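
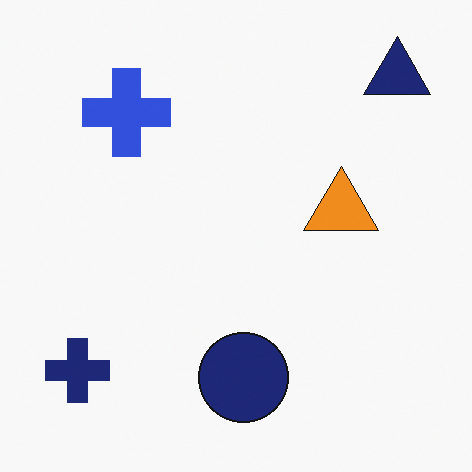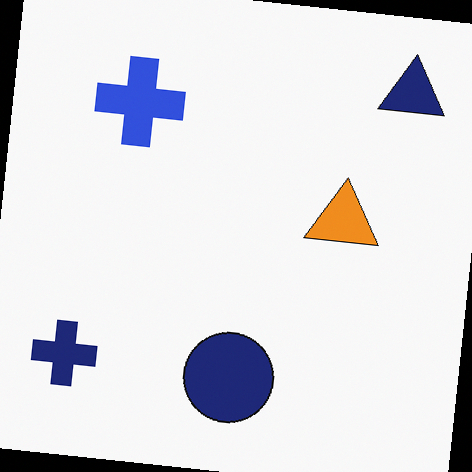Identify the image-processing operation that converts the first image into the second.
It was rotated clockwise by a slight angle.

Every shape is tilted by the same angle and the image corners show triangular fill wedges — a whole-image rotation by a non-right angle.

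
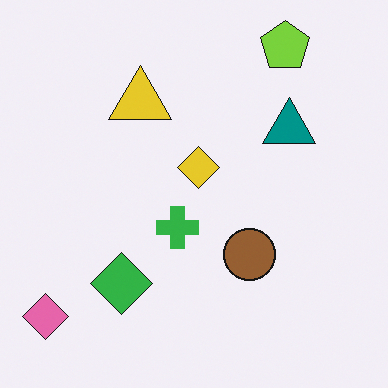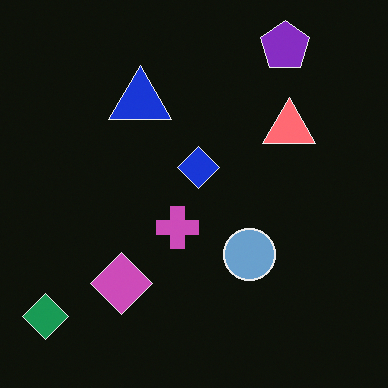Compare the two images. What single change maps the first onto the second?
It was color-inverted (negative).

The light background has become dark and every shape's color is its complement — a photographic negative.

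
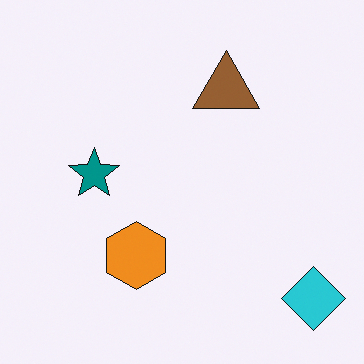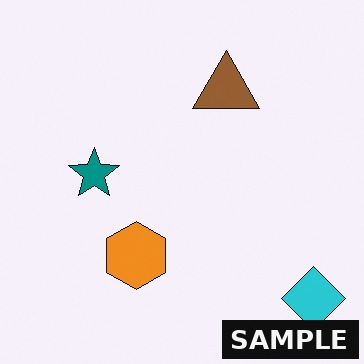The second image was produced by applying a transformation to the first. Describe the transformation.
The second image is the first watermarked with the text "SAMPLE" in the lower-right corner.

A dark label reading "SAMPLE" appears in the lower-right corner.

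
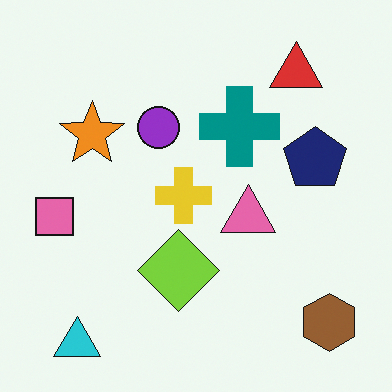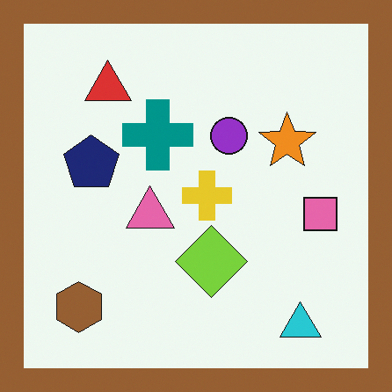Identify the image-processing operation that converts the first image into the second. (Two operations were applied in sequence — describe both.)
The second image is the first flipped horizontally (left ↔ right), then framed with a brown border.

The pink square is in the left of the first image and the right of the second — shapes on opposite sides of the vertical midline have swapped in a mirror flip. A solid brown frame runs around the edge of the second image, with the content slightly shrunk inside it.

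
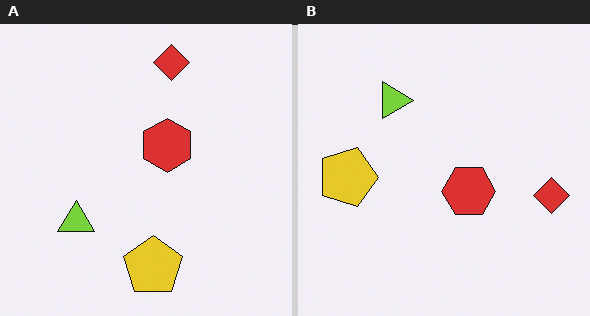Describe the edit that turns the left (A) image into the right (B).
This is the original image rotated 90° clockwise.

The red diamond sits in the top of the left (A) image and the right of the right (B) — consistent with a whole-image 90° clockwise rotation.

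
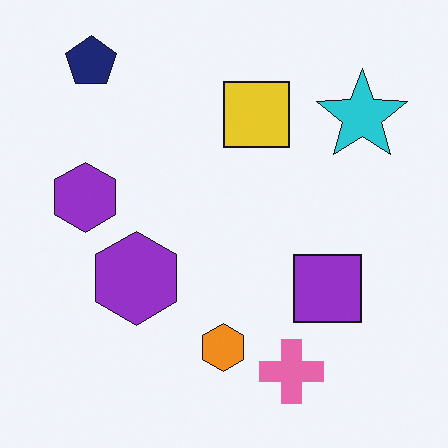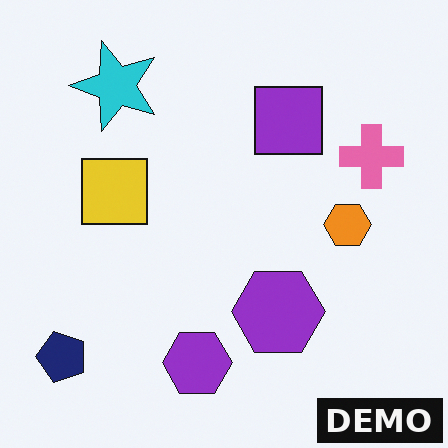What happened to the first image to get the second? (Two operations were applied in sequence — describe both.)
It was rotated 90° counter-clockwise, then watermarked with the text "DEMO" in the lower-right corner.

The navy pentagon sits in the top-left of the first image and the bottom-left of the second — consistent with a whole-image 90° counter-clockwise rotation. A dark label reading "DEMO" appears in the lower-right corner.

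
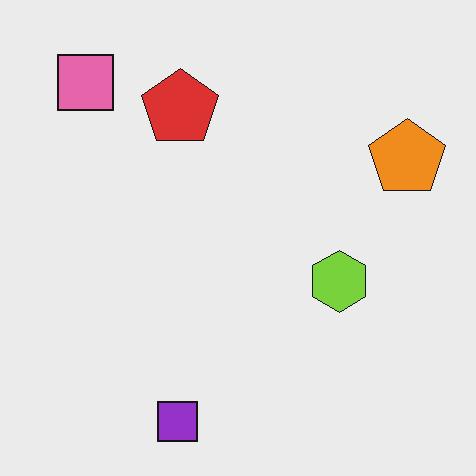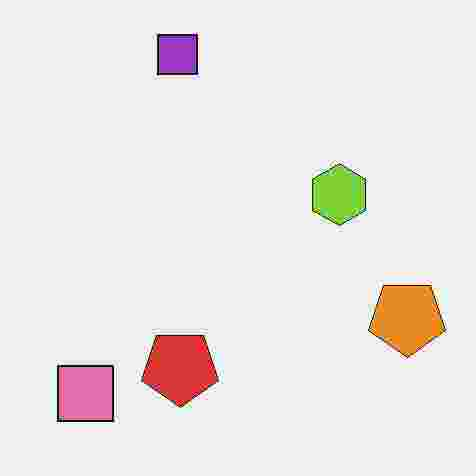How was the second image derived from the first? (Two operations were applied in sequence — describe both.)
It was flipped vertically (top ↔ bottom), then heavily JPEG-compressed with obvious blocking artifacts.

The purple square is in the bottom of the first image and the top of the second — shapes on opposite sides of the horizontal midline have swapped in a mirror flip. Blocky 8×8 compression artifacts appear around shape edges and the flat background shows ringing — characteristic JPEG degradation.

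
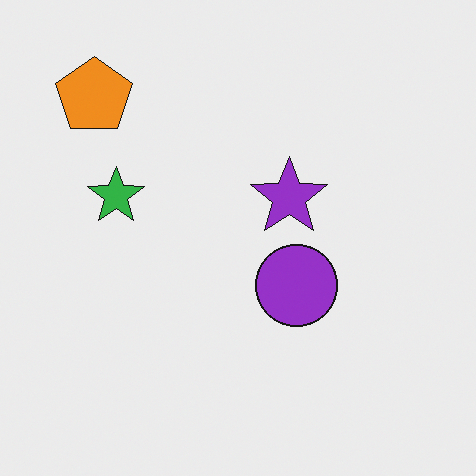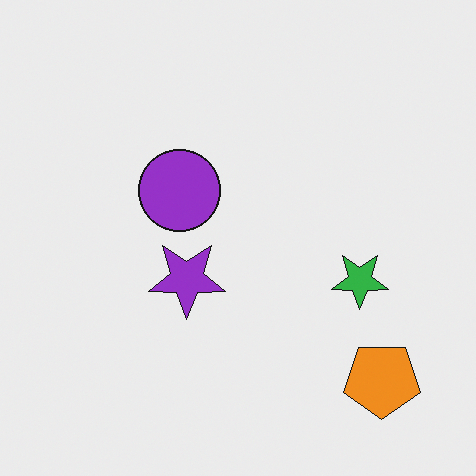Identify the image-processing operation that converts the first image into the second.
This is the original image rotated 180°.

The orange pentagon sits in the top-left of the first image and the bottom-right of the second — consistent with a whole-image 180° rotation.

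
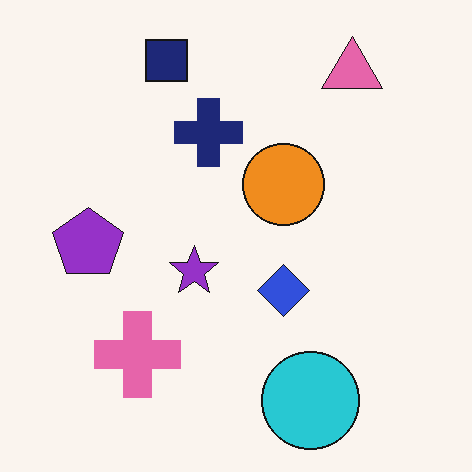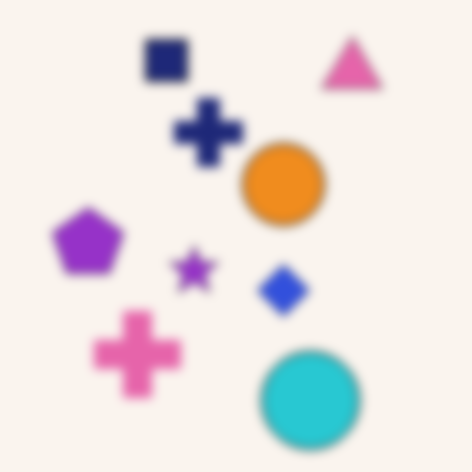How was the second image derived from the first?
It was strongly gaussian-blurred.

Shape edges and outlines are uniformly softened across the whole image.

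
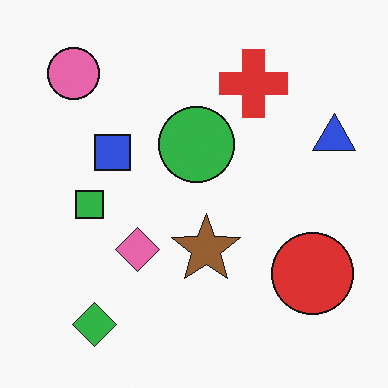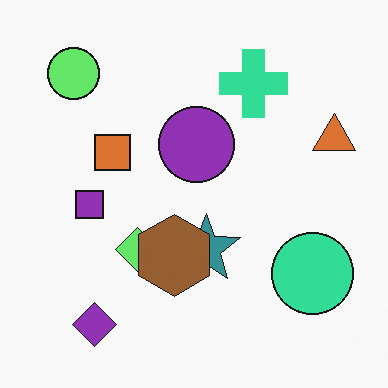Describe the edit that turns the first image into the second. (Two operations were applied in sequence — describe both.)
The transformation is: hue-shifted through roughly a third of the color wheel, then overlaid with an additional brown hexagon.

Every shape's color has rotated by the same amount around the hue wheel — a uniform hue shift. A brown hexagon appears in the second image that is absent from the first.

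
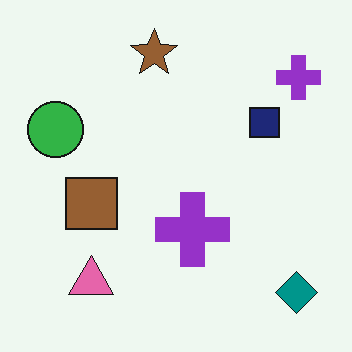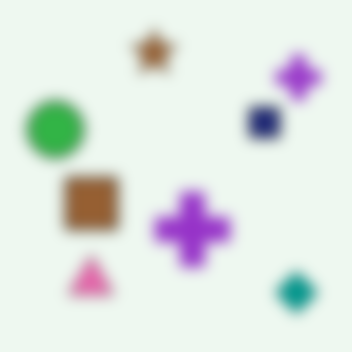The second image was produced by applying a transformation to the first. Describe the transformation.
This is the original image strongly gaussian-blurred.

Shape edges and outlines are uniformly softened across the whole image.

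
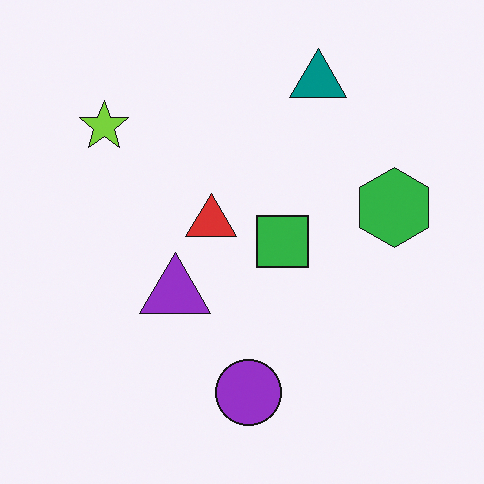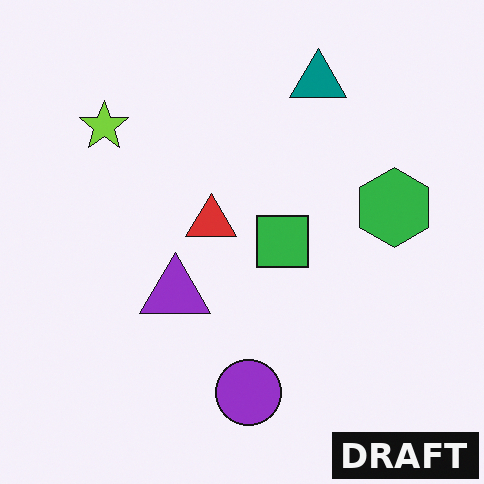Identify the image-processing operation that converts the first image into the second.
This is the original image watermarked with the text "DRAFT" in the lower-right corner.

A dark label reading "DRAFT" appears in the lower-right corner.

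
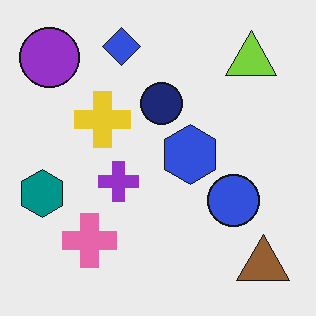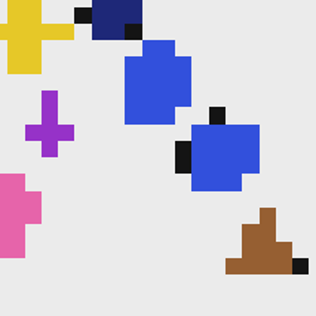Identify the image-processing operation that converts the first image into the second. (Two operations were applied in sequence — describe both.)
It was heavily pixelated into large blocks, then cropped to a modestly smaller region and rescaled.

Shapes are reduced to large square blocks; fine edges and outlines are lost — a downscale-then-upscale (mosaic) effect. The visible shapes are larger and the field of view is narrower; shapes near the original edges may be partly or wholly outside the frame — a crop-and-rescale.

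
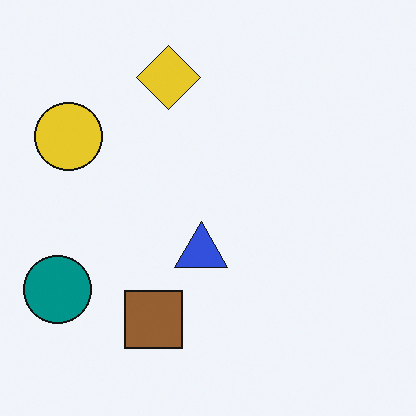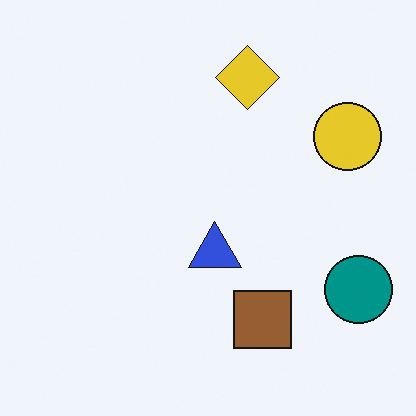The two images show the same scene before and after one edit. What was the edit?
Flipped horizontally (left ↔ right).

The teal circle is in the bottom-left of the first image and the bottom-right of the second — shapes on opposite sides of the vertical midline have swapped in a mirror flip.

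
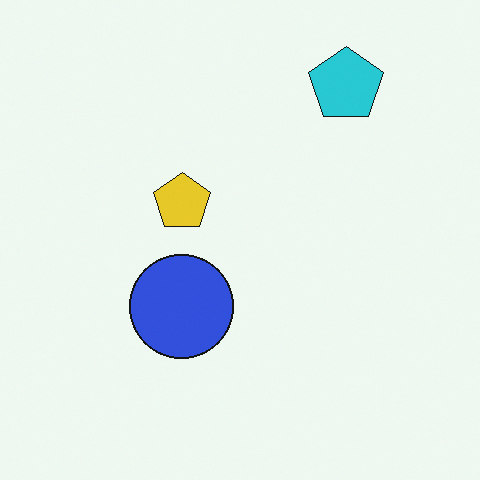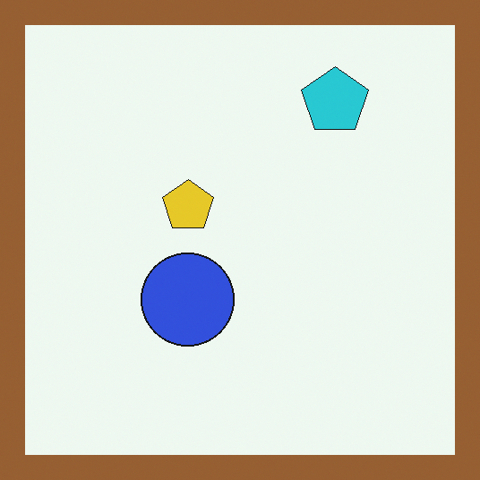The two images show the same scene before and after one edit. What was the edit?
It was framed with a brown border.

A solid brown frame runs around the edge of the second image, with the content slightly shrunk inside it.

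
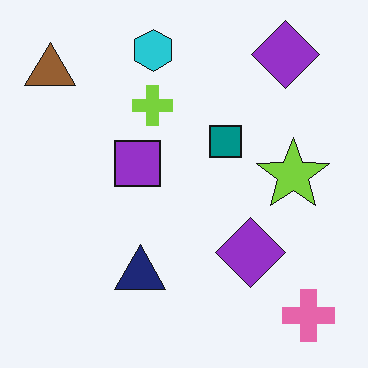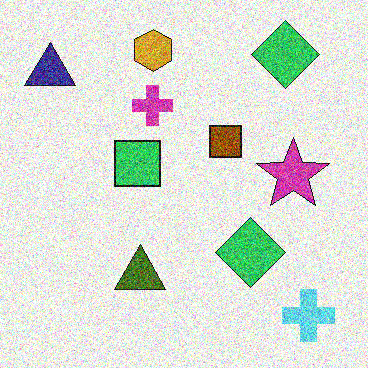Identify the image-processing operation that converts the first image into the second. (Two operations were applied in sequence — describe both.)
The image was hue-shifted through roughly half the color wheel, then degraded with a thick layer of grain.

Every shape's color has rotated by the same amount around the hue wheel — a uniform hue shift. Random speckle covers the whole image, including the flat background.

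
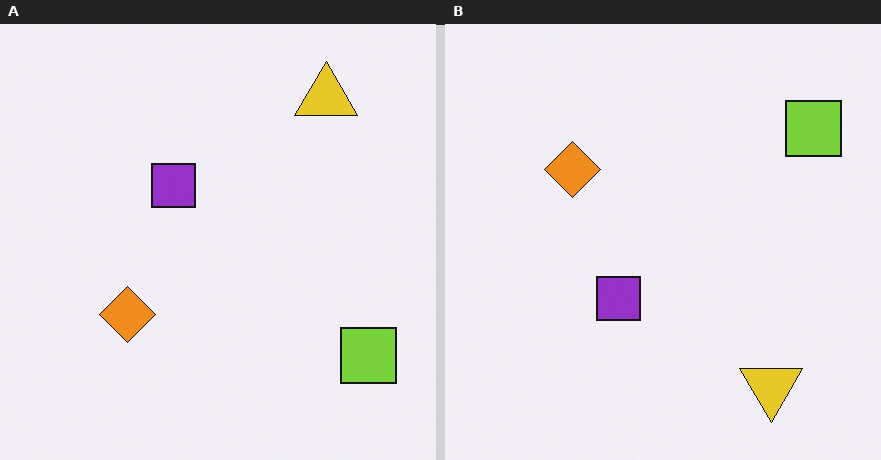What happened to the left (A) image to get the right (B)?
The right (B) image is the left (A) flipped vertically (top ↔ bottom).

The yellow triangle is in the top-right of the left (A) image and the bottom-right of the right (B) — shapes on opposite sides of the horizontal midline have swapped in a mirror flip.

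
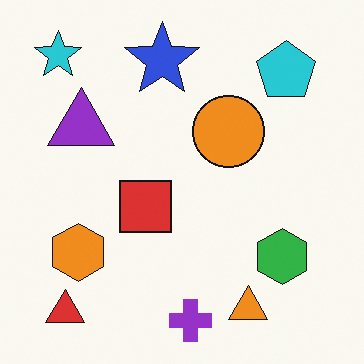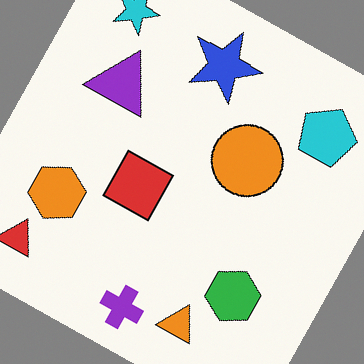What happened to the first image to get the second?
It was rotated clockwise by a clearly visible amount.

Every shape is tilted by the same angle and the image corners show triangular fill wedges — a whole-image rotation by a non-right angle.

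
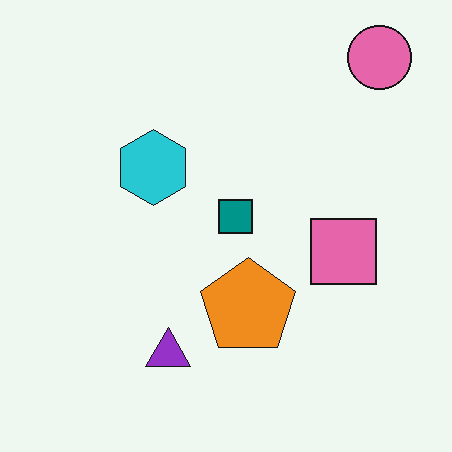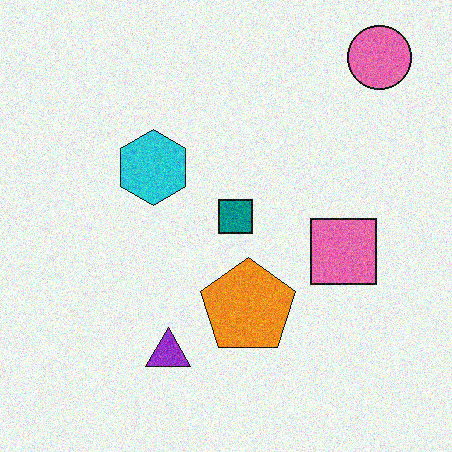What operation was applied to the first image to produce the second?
It was degraded with moderate additive noise.

Random speckle covers the whole image, including the flat background.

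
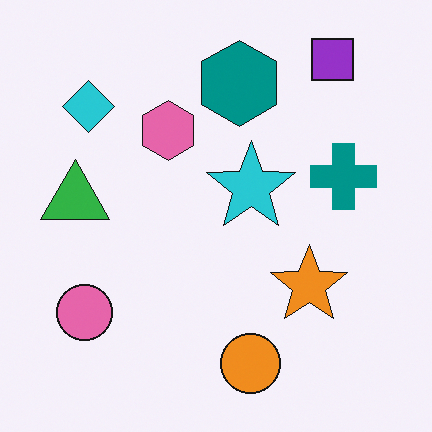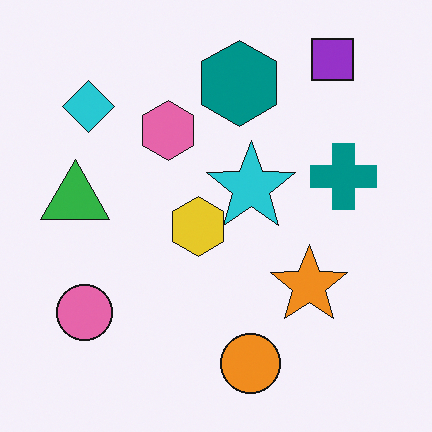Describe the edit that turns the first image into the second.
Overlaid with an additional yellow hexagon.

A yellow hexagon appears in the second image that is absent from the first.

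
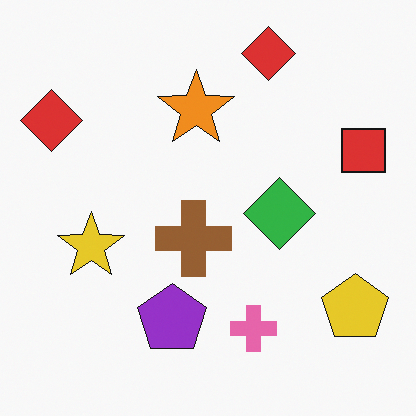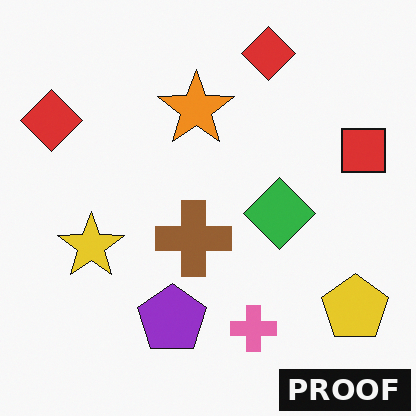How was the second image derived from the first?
The transformation is: watermarked with the text "PROOF" in the lower-right corner.

A dark label reading "PROOF" appears in the lower-right corner.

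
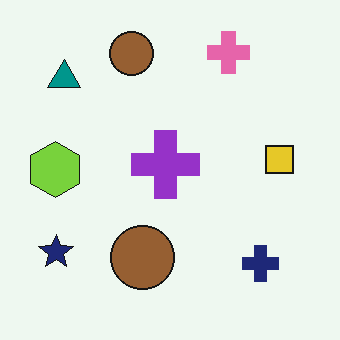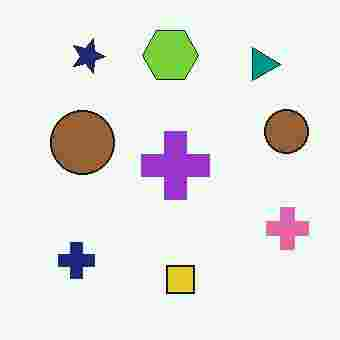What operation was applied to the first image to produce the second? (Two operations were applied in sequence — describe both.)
This is the original image rotated 90° clockwise, then degraded with heavy JPEG compression.

The navy star sits in the bottom-left of the first image and the top-left of the second — consistent with a whole-image 90° clockwise rotation. Blocky 8×8 compression artifacts appear around shape edges and the flat background shows ringing — characteristic JPEG degradation.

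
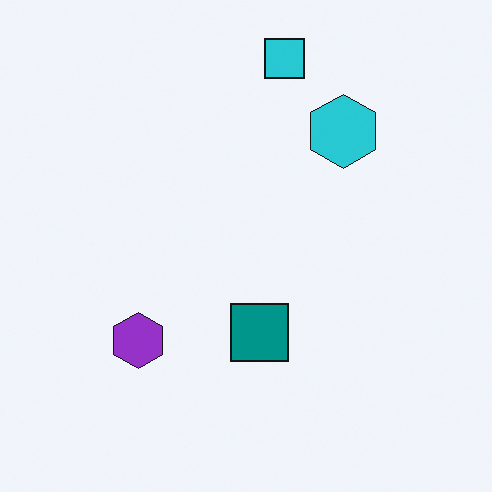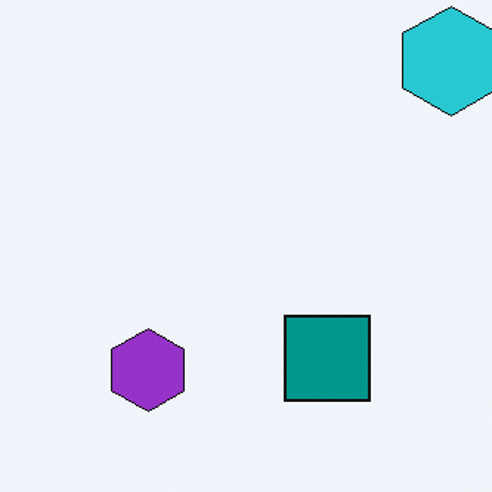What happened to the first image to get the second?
This is the original image cropped slightly and scaled back up.

The visible shapes are larger and the field of view is narrower; shapes near the original edges may be partly or wholly outside the frame — a crop-and-rescale.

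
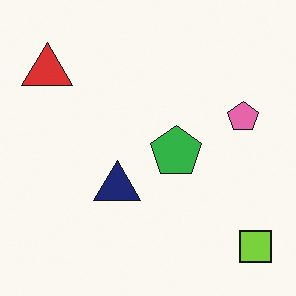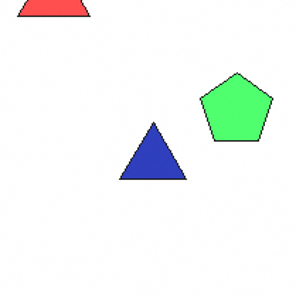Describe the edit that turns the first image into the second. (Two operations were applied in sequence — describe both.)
The second image is the first substantially brightened, then cropped slightly and scaled back up.

Every pixel — background and shapes alike — is uniformly brightened. The visible shapes are larger and the field of view is narrower; shapes near the original edges may be partly or wholly outside the frame — a crop-and-rescale.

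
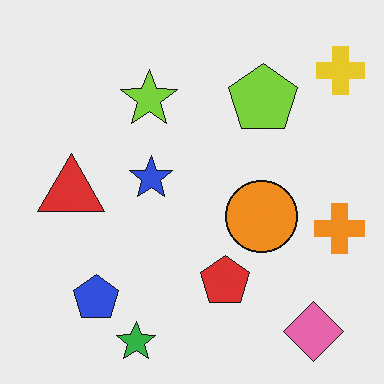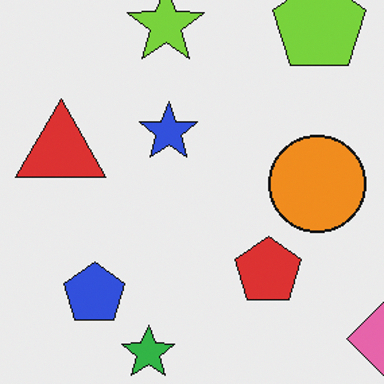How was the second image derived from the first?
Cropped to a modestly smaller region and rescaled.

The visible shapes are larger and the field of view is narrower; shapes near the original edges may be partly or wholly outside the frame — a crop-and-rescale.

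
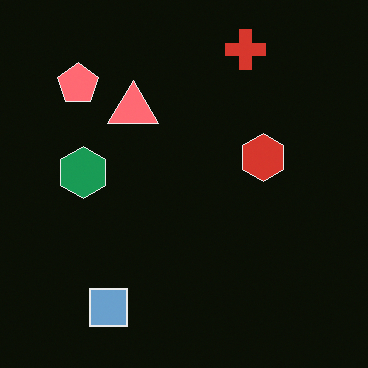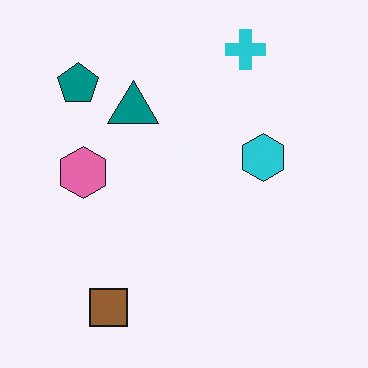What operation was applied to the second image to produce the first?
The transformation is: color-inverted (negative).

The light background has become dark and every shape's color is its complement — a photographic negative.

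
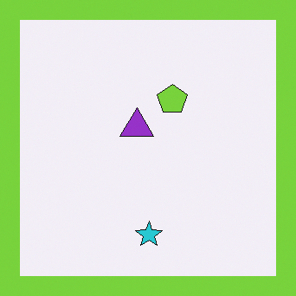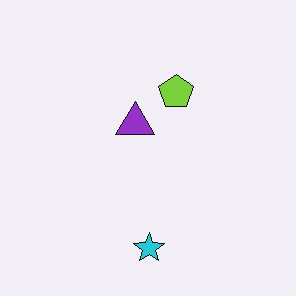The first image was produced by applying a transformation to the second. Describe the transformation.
The first image is the second framed with a lime border.

A solid lime frame runs around the edge of the first image, with the content slightly shrunk inside it.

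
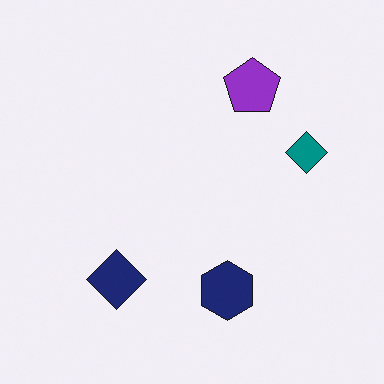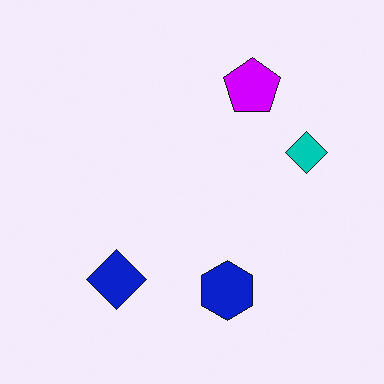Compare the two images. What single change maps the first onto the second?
The image was heavily oversaturated.

All colors are more vivid — a global saturation change.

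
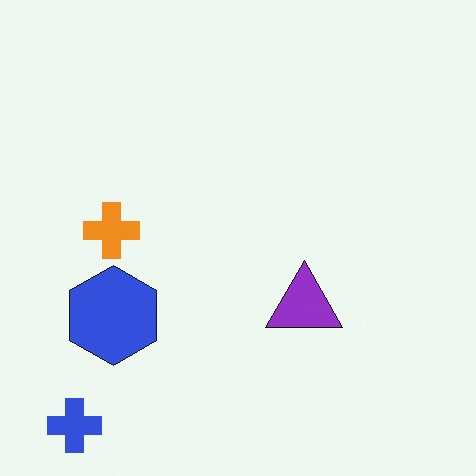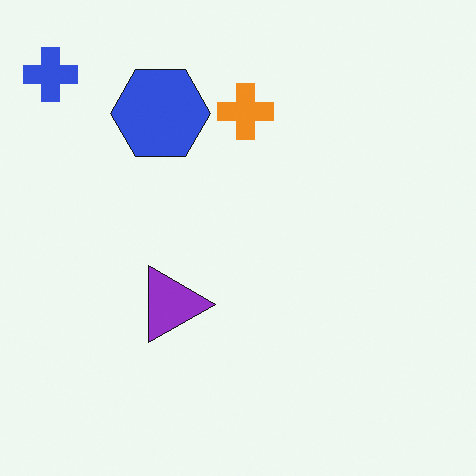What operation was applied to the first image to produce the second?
This is the original image rotated 90° clockwise.

The blue cross sits in the bottom-left of the first image and the top-left of the second — consistent with a whole-image 90° clockwise rotation.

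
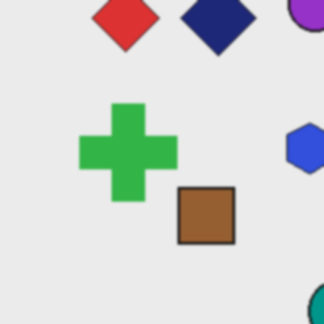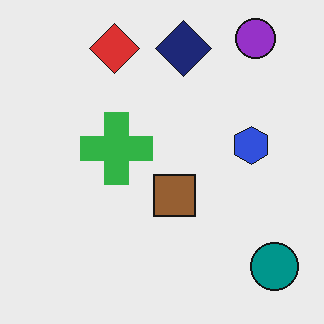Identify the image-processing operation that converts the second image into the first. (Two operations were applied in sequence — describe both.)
This is the original image cropped to a modestly smaller region and rescaled, then lightly blurred.

The visible shapes are larger and the field of view is narrower; shapes near the original edges may be partly or wholly outside the frame — a crop-and-rescale. Shape edges and outlines are uniformly softened across the whole image.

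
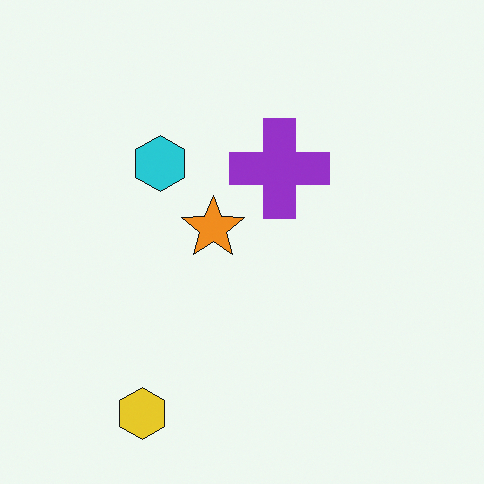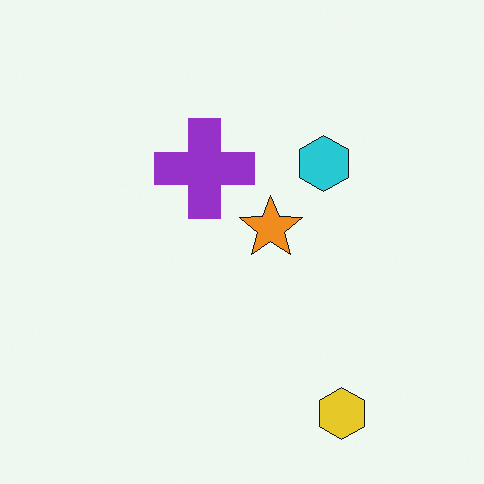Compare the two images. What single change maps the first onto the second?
The image was flipped horizontally (left ↔ right).

The yellow hexagon is in the bottom-left of the first image and the bottom-right of the second — shapes on opposite sides of the vertical midline have swapped in a mirror flip.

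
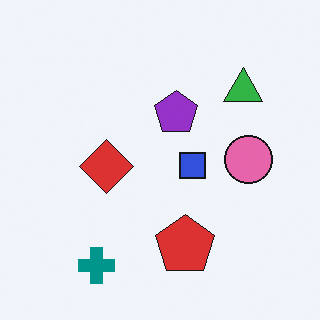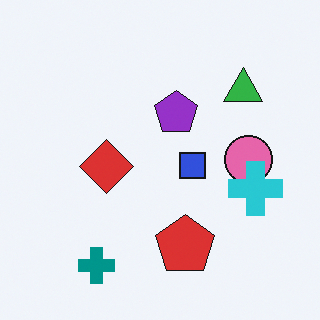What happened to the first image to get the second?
The image was overlaid with an additional cyan cross.

A cyan cross appears in the second image that is absent from the first.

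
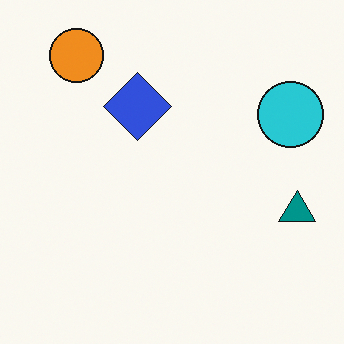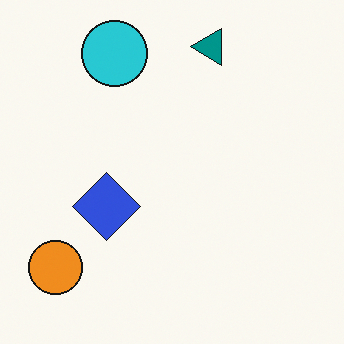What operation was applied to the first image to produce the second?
It was rotated 90° counter-clockwise.

The orange circle sits in the top-left of the first image and the bottom-left of the second — consistent with a whole-image 90° counter-clockwise rotation.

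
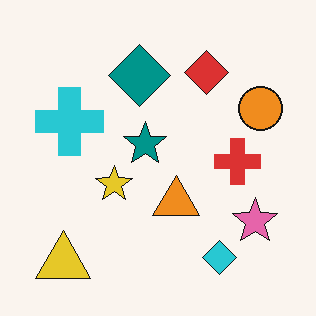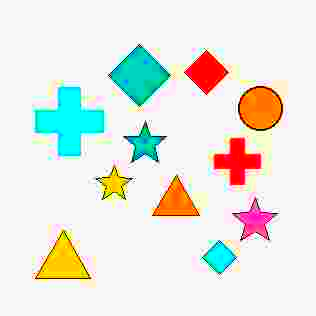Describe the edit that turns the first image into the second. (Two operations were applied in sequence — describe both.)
This is the original image heavily JPEG-compressed with obvious blocking artifacts, then heavily oversaturated.

Blocky 8×8 compression artifacts appear around shape edges and the flat background shows ringing — characteristic JPEG degradation. All colors are more vivid — a global saturation change.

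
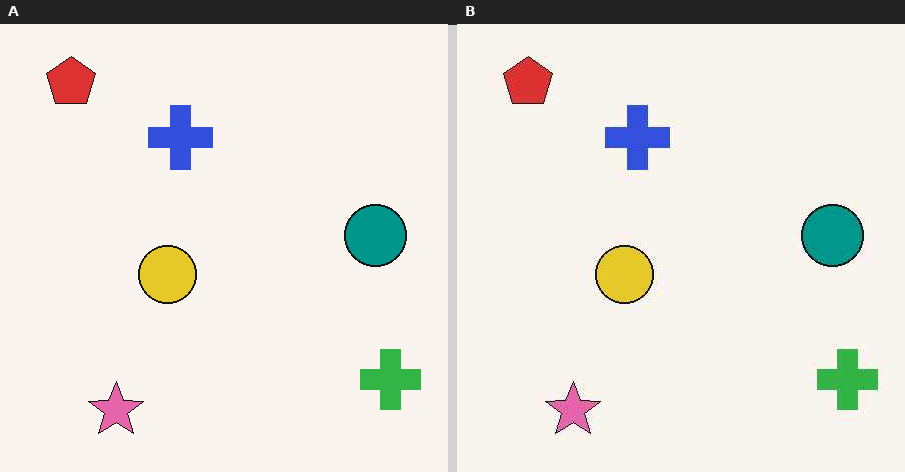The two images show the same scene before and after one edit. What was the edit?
The image was given moderate JPEG compression.

Blocky 8×8 compression artifacts appear around shape edges and the flat background shows ringing — characteristic JPEG degradation.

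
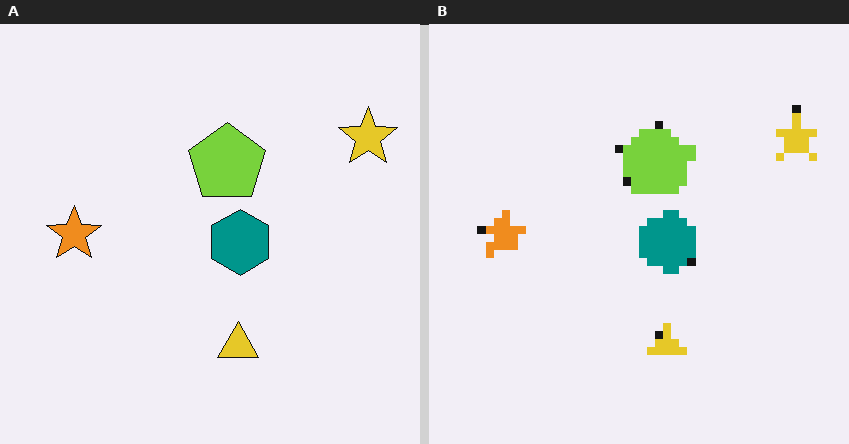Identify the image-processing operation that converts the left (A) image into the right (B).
Pixelated into visible square blocks.

Shapes are reduced to large square blocks; fine edges and outlines are lost — a downscale-then-upscale (mosaic) effect.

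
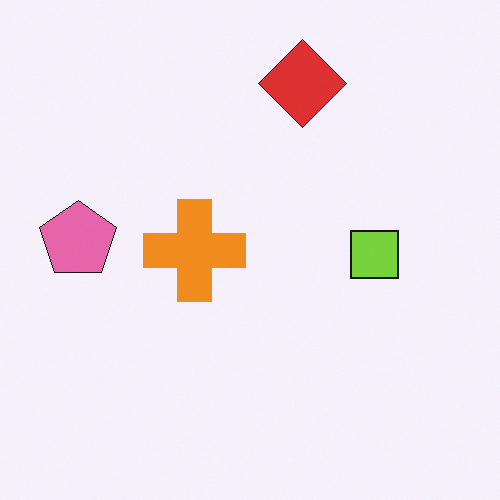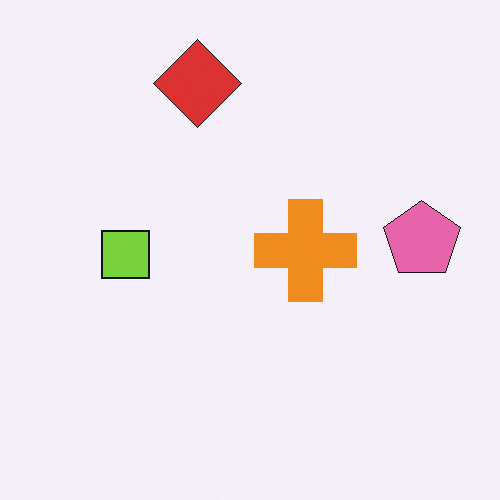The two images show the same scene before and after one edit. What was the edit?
This is the original image flipped horizontally (left ↔ right).

The pink pentagon is in the left of the first image and the right of the second — shapes on opposite sides of the vertical midline have swapped in a mirror flip.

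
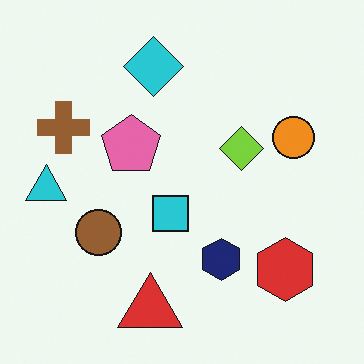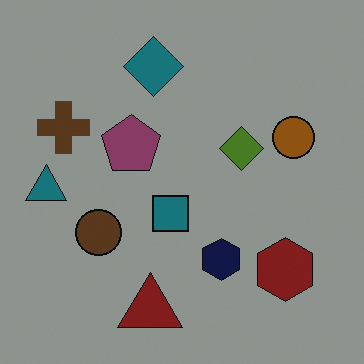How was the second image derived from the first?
The second image is the first darkened a lot.

Every pixel — background and shapes alike — is uniformly darkened.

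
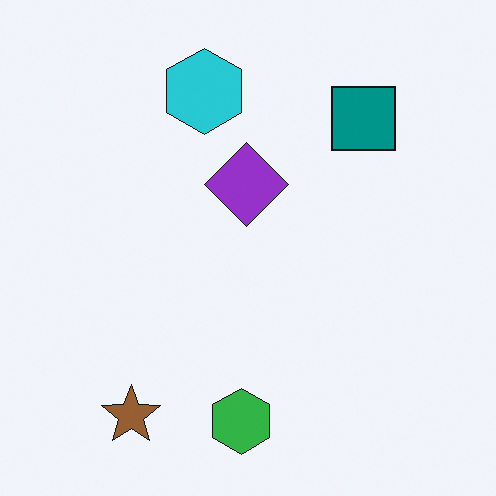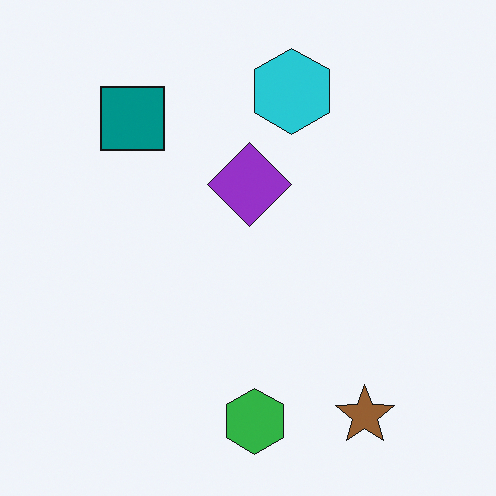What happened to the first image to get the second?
This is the original image flipped horizontally (left ↔ right).

The brown star is in the bottom-left of the first image and the bottom-right of the second — shapes on opposite sides of the vertical midline have swapped in a mirror flip.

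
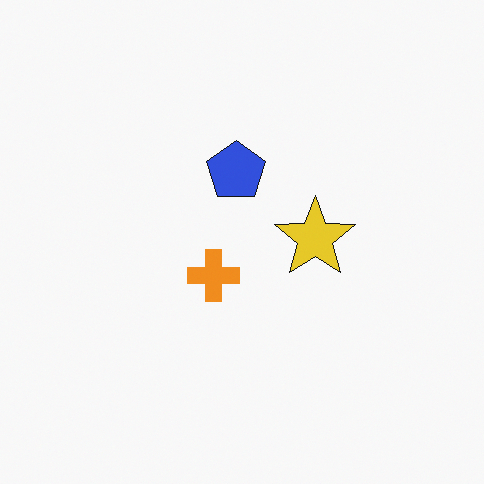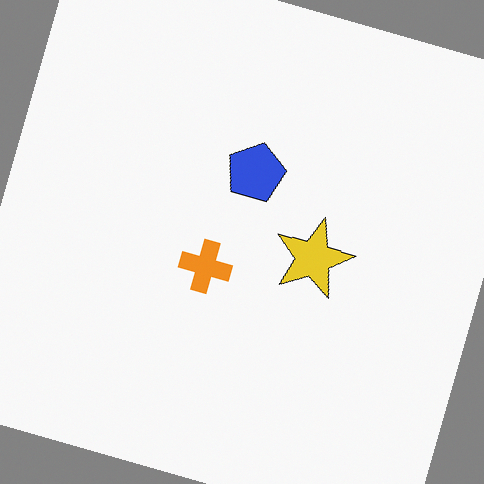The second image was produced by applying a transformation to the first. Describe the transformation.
The second image is the first rotated clockwise by a moderate amount.

Every shape is tilted by the same angle and the image corners show triangular fill wedges — a whole-image rotation by a non-right angle.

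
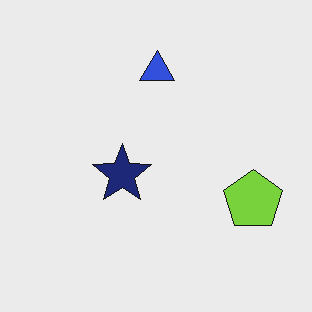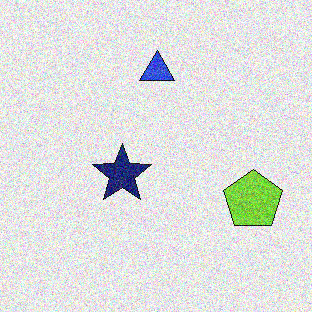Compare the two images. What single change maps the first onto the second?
The transformation is: degraded with heavy additive noise.

Random speckle covers the whole image, including the flat background.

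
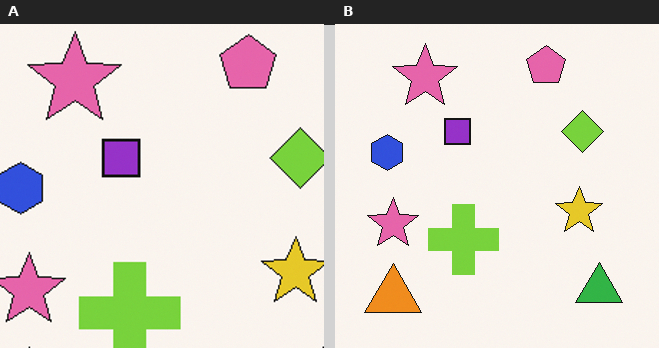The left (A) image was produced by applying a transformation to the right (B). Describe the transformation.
The image was cropped to a modestly smaller region and rescaled.

The visible shapes are larger and the field of view is narrower; shapes near the original edges may be partly or wholly outside the frame — a crop-and-rescale.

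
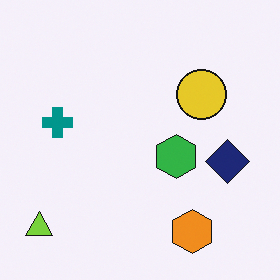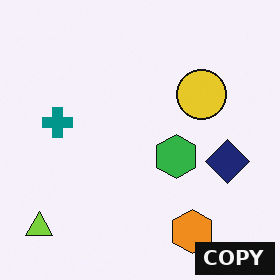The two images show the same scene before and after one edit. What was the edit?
Watermarked with the text "COPY" in the lower-right corner.

A dark label reading "COPY" appears in the lower-right corner.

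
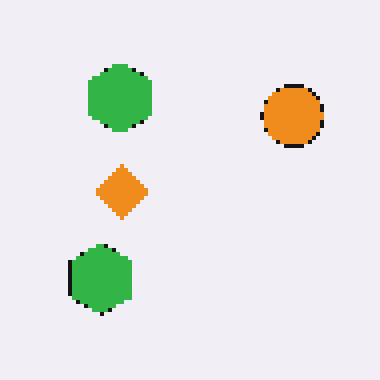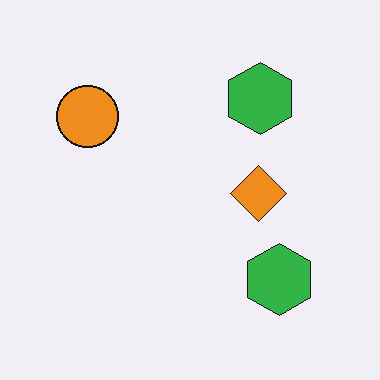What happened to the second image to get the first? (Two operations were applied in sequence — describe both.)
It was mildly pixelated, then flipped horizontally (left ↔ right).

Shapes are reduced to large square blocks; fine edges and outlines are lost — a downscale-then-upscale (mosaic) effect. The orange circle is in the top-left of the second image and the top-right of the first — shapes on opposite sides of the vertical midline have swapped in a mirror flip.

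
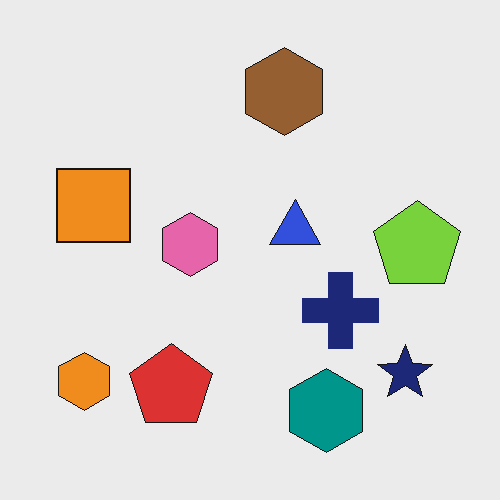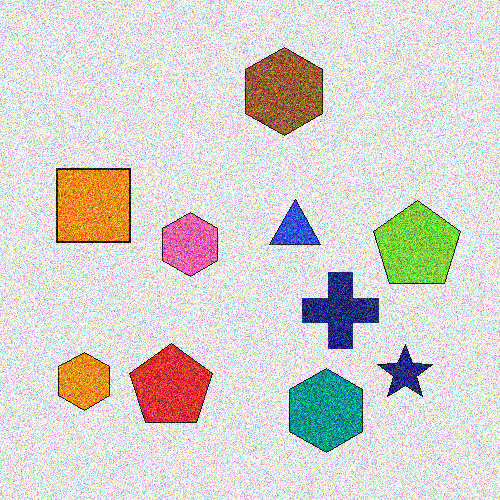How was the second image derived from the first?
This is the original image degraded with a thick layer of grain.

Random speckle covers the whole image, including the flat background.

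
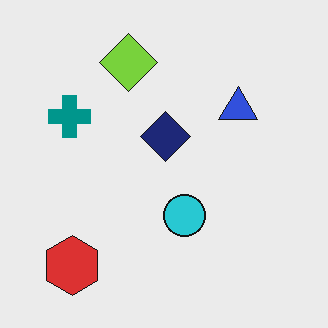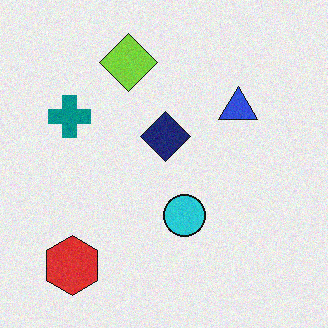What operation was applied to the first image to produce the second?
This is the original image degraded with subtle gaussian noise.

Random speckle covers the whole image, including the flat background.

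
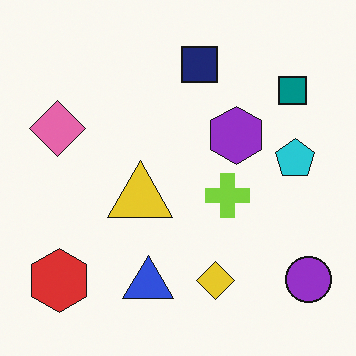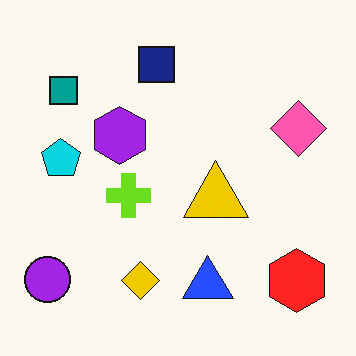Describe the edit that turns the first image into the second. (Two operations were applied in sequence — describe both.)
Slightly oversaturated, then flipped horizontally (left ↔ right).

All colors are more vivid — a global saturation change. The purple circle is in the bottom-right of the first image and the bottom-left of the second — shapes on opposite sides of the vertical midline have swapped in a mirror flip.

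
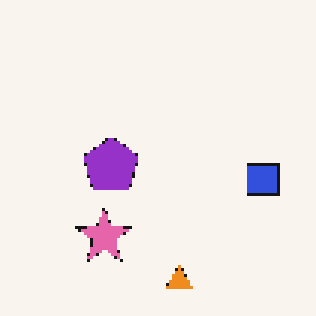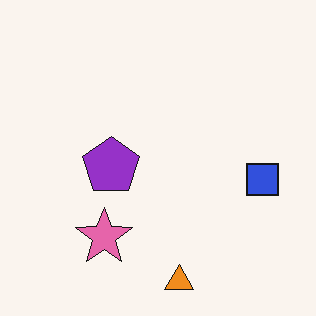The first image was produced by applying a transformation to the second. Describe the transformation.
It was lightly pixelated (a mild mosaic effect).

Shapes are reduced to large square blocks; fine edges and outlines are lost — a downscale-then-upscale (mosaic) effect.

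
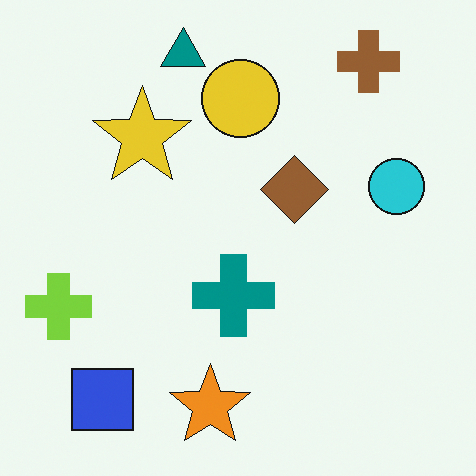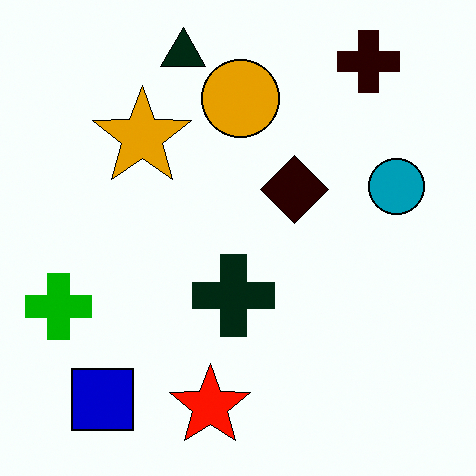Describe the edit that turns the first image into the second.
The second image is the first boosted in contrast.

Tones are pushed away from mid-grey across the whole image — a global contrast change.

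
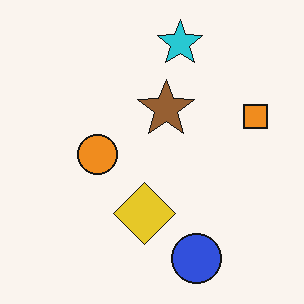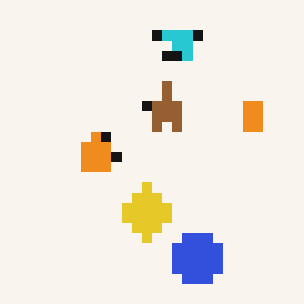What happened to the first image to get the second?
It was heavily pixelated into large blocks.

Shapes are reduced to large square blocks; fine edges and outlines are lost — a downscale-then-upscale (mosaic) effect.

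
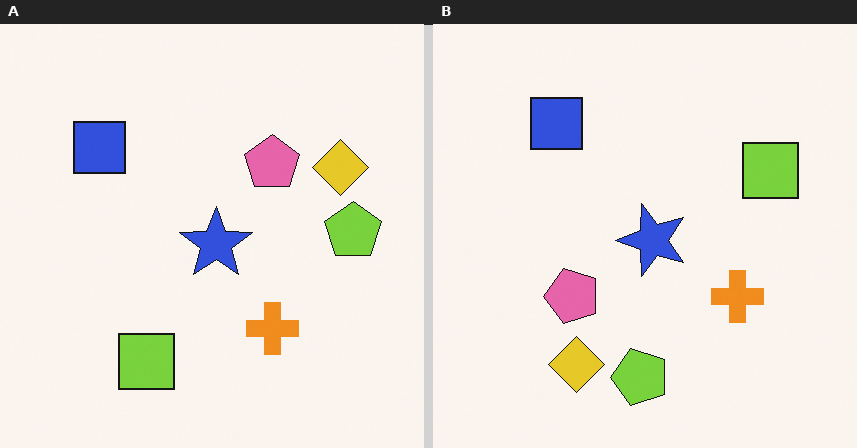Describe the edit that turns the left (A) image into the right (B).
It was transposed (reflected across the top-left ↔ bottom-right diagonal).

Shapes have swapped their row and column positions — what was in the top-right is now in the bottom-left — a diagonal reflection.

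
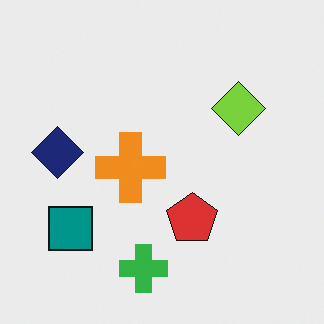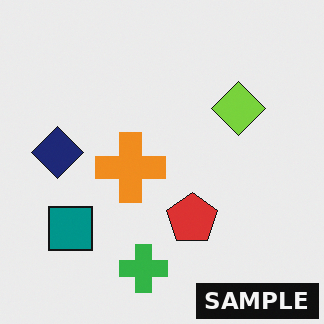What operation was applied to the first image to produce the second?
The image was watermarked with the text "SAMPLE" in the lower-right corner.

A dark label reading "SAMPLE" appears in the lower-right corner.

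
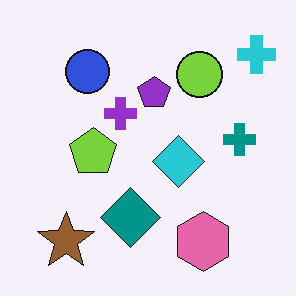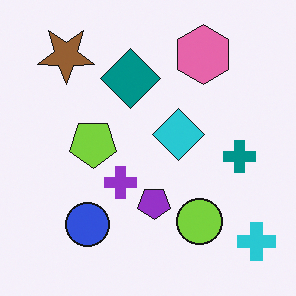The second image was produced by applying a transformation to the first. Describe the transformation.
The image was flipped vertically (top ↔ bottom).

The cyan cross is in the top-right of the first image and the bottom-right of the second — shapes on opposite sides of the horizontal midline have swapped in a mirror flip.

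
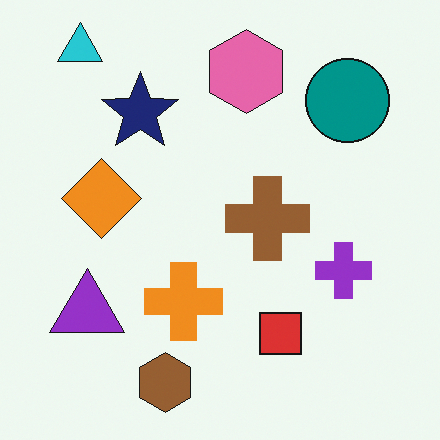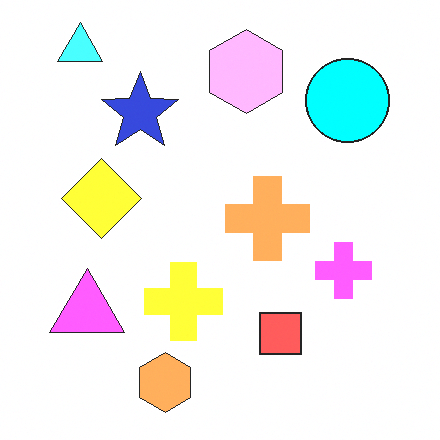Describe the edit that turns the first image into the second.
The transformation is: brightened a lot.

Every pixel — background and shapes alike — is uniformly brightened.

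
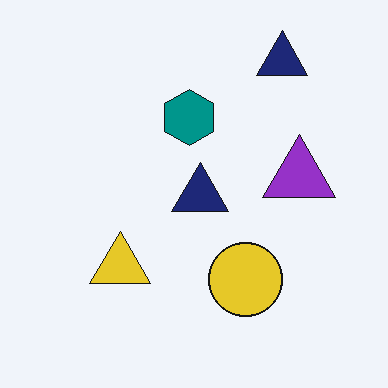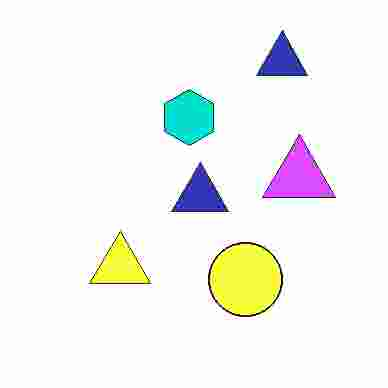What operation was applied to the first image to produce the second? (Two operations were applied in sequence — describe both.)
The image was noticeably brightened, then heavily JPEG-compressed with obvious blocking artifacts.

Every pixel — background and shapes alike — is uniformly brightened. Blocky 8×8 compression artifacts appear around shape edges and the flat background shows ringing — characteristic JPEG degradation.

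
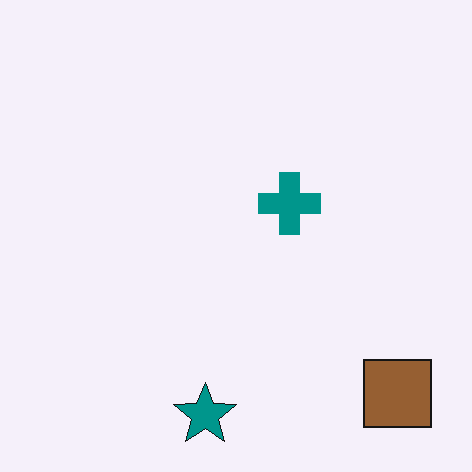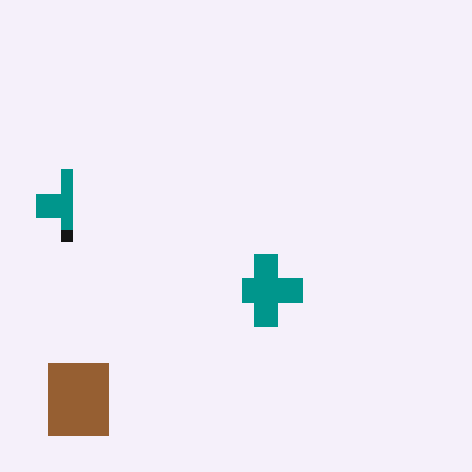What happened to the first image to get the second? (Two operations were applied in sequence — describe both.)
The image was rotated 90° clockwise, then coarsely pixelated.

The brown square sits in the bottom-right of the first image and the bottom-left of the second — consistent with a whole-image 90° clockwise rotation. Shapes are reduced to large square blocks; fine edges and outlines are lost — a downscale-then-upscale (mosaic) effect.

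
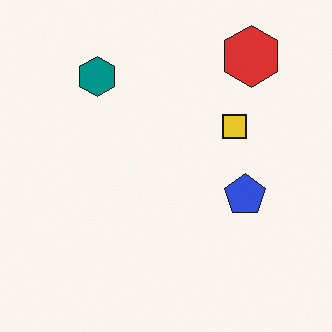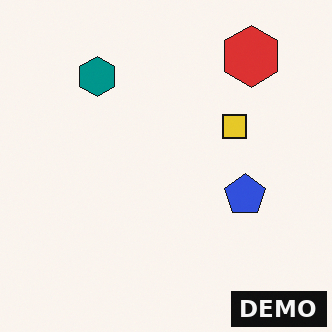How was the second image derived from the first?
The second image is the first watermarked with the text "DEMO" in the lower-right corner.

A dark label reading "DEMO" appears in the lower-right corner.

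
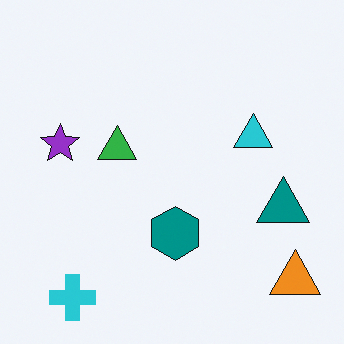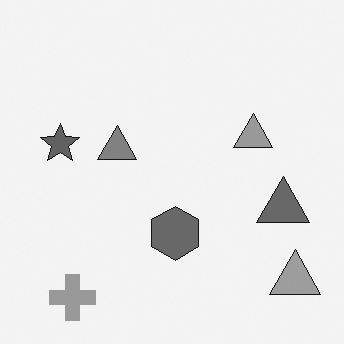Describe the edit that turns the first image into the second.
Converted to grayscale.

All color is removed — every shape is now a shade of grey.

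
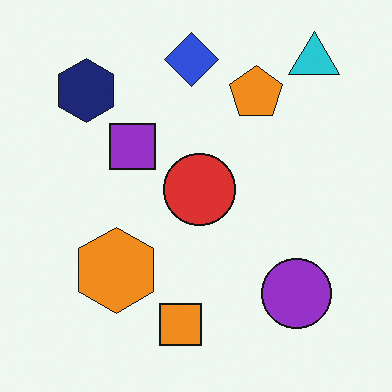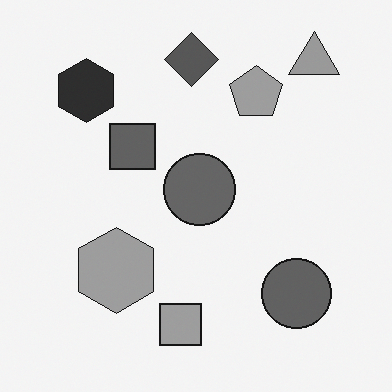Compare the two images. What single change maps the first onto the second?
This is the original image converted to grayscale.

All color is removed — every shape is now a shade of grey.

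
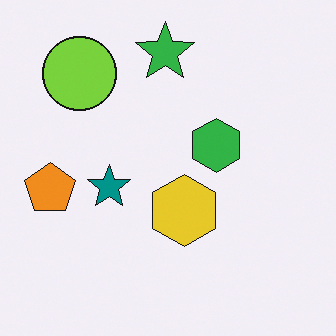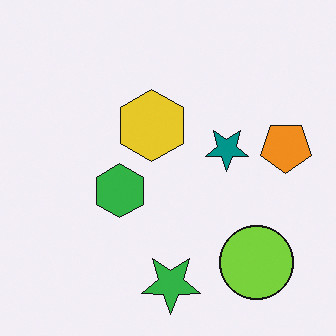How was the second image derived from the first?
This is the original image rotated 180°.

The lime circle sits in the top-left of the first image and the bottom-right of the second — consistent with a whole-image 180° rotation.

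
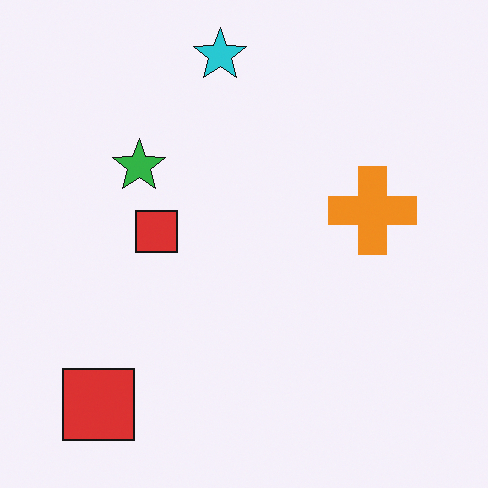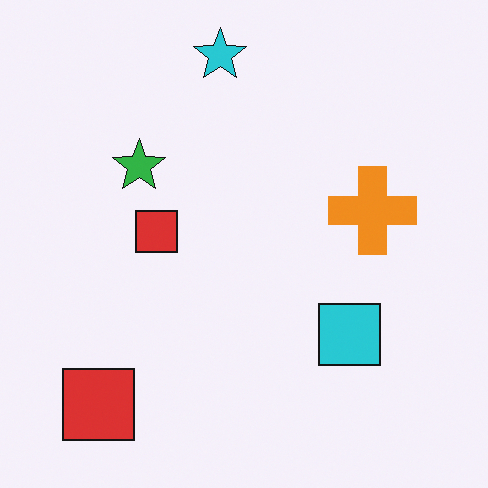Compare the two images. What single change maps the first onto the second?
It was overlaid with an additional cyan square.

A cyan square appears in the second image that is absent from the first.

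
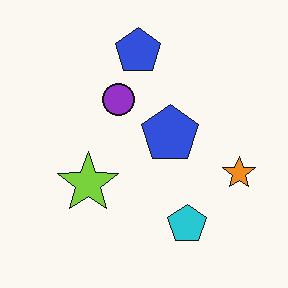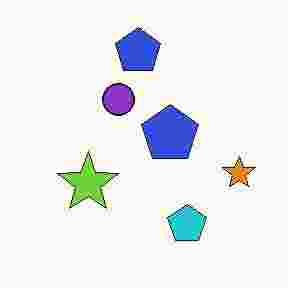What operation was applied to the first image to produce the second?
The transformation is: heavily JPEG-compressed with obvious blocking artifacts.

Blocky 8×8 compression artifacts appear around shape edges and the flat background shows ringing — characteristic JPEG degradation.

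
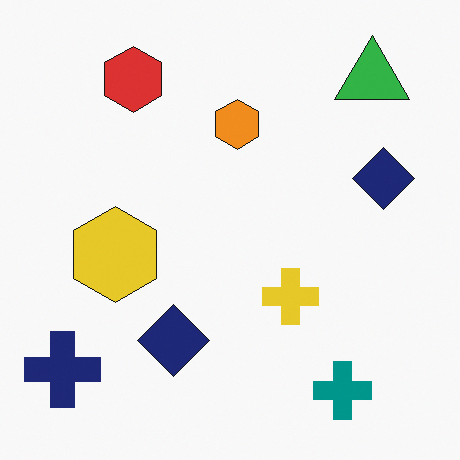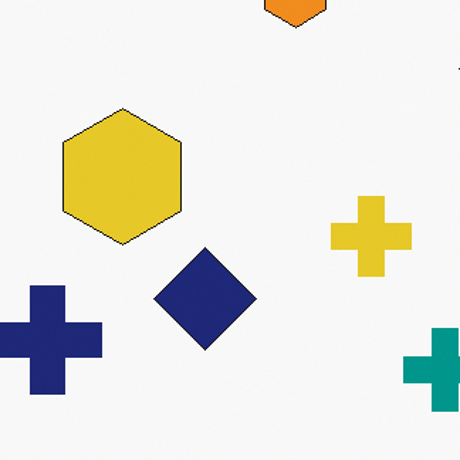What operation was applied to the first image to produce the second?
This is the original image cropped to a modestly smaller region and rescaled.

The visible shapes are larger and the field of view is narrower; shapes near the original edges may be partly or wholly outside the frame — a crop-and-rescale.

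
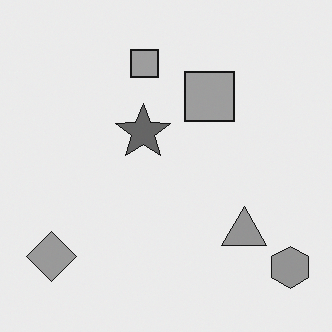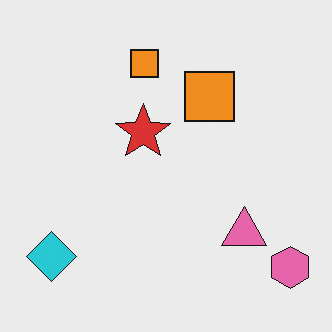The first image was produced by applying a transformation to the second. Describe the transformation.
The first image is the second converted to grayscale.

All color is removed — every shape is now a shade of grey.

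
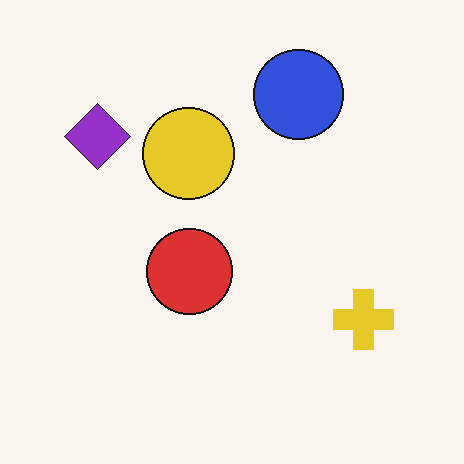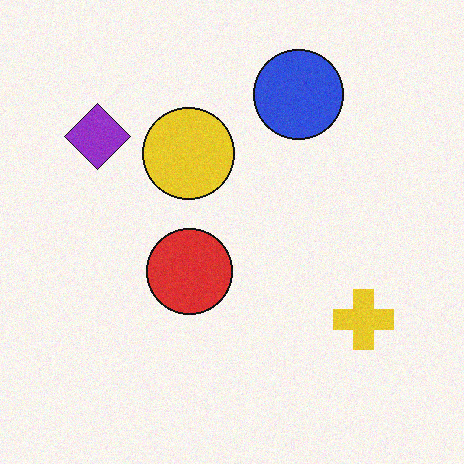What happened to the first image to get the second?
Degraded with subtle gaussian noise.

Random speckle covers the whole image, including the flat background.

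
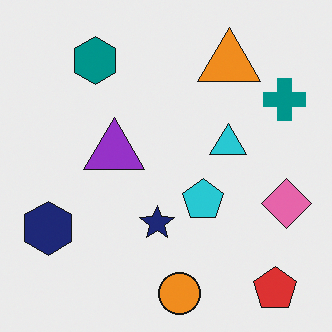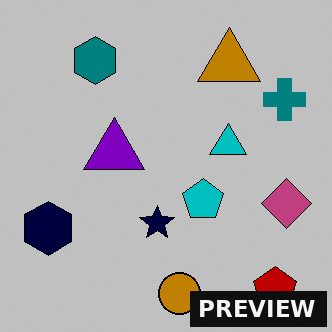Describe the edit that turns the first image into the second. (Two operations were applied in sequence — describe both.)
Aggressively posterized, then watermarked with the text "PREVIEW" in the lower-right corner.

Each flat color has snapped to a coarser quantized level — most visibly, the near-white background has dropped to a flat grey. A dark label reading "PREVIEW" appears in the lower-right corner.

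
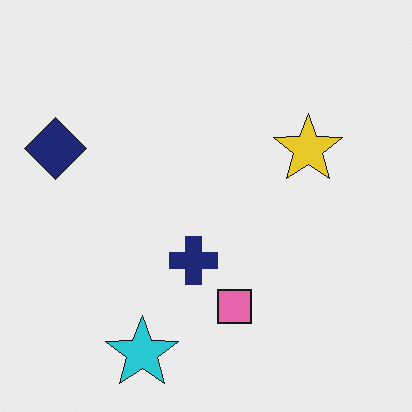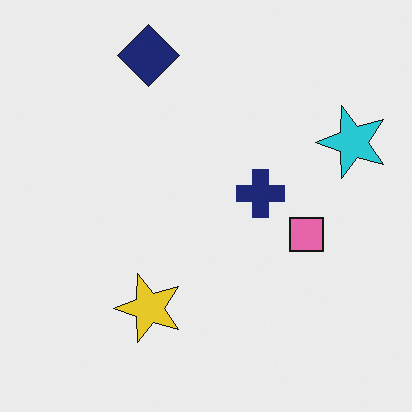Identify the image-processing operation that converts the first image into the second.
Transposed (reflected across the top-left ↔ bottom-right diagonal).

Shapes have swapped their row and column positions — what was in the top-right is now in the bottom-left — a diagonal reflection.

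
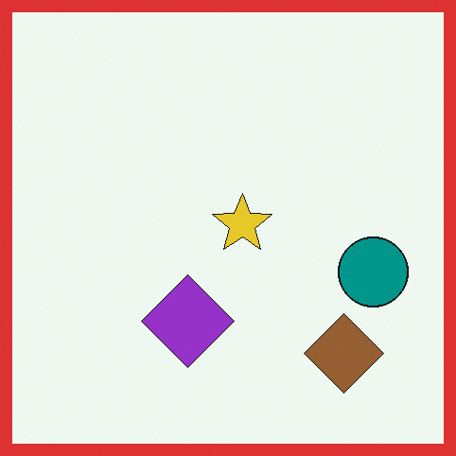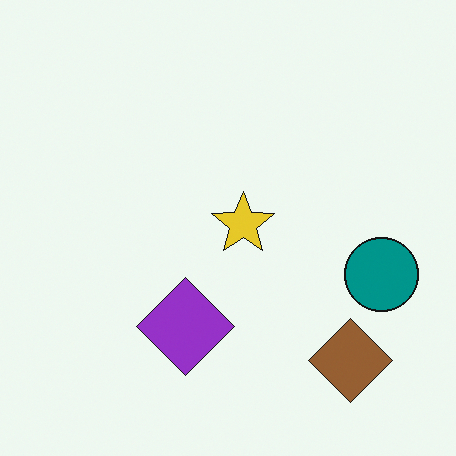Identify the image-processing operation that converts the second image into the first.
The first image is the second framed with a red border.

A solid red frame runs around the edge of the first image, with the content slightly shrunk inside it.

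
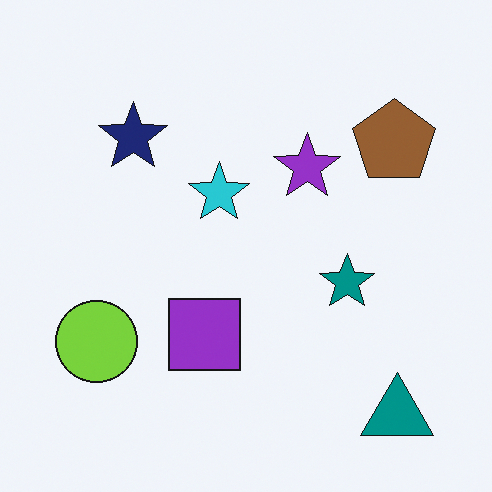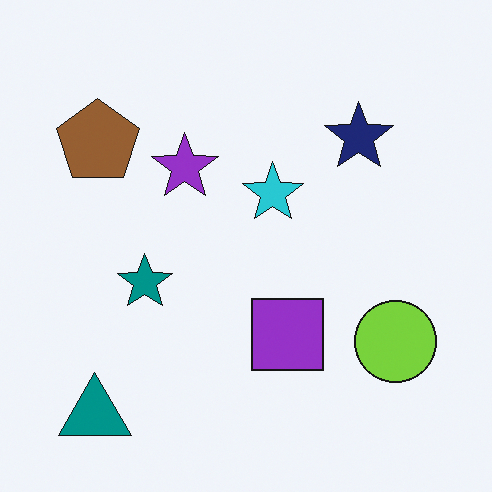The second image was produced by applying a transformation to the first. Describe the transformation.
It was flipped horizontally (left ↔ right).

The teal triangle is in the bottom-right of the first image and the bottom-left of the second — shapes on opposite sides of the vertical midline have swapped in a mirror flip.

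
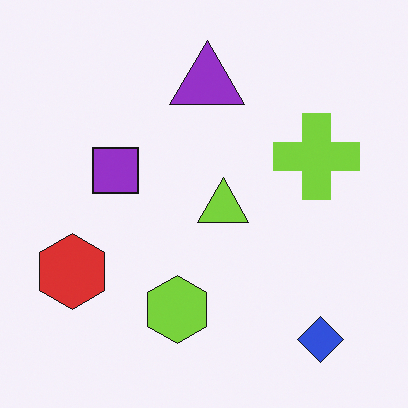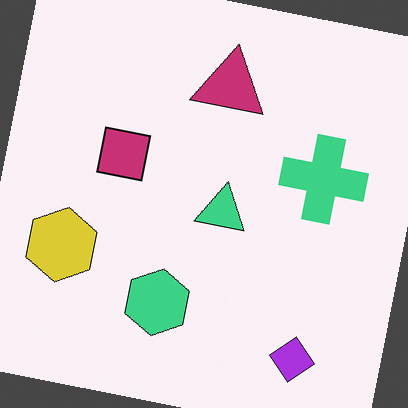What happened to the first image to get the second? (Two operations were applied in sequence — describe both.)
The transformation is: hue-shifted by a small amount, then rotated clockwise by a slight angle.

Every shape's color has rotated by the same amount around the hue wheel — a uniform hue shift. Every shape is tilted by the same angle and the image corners show triangular fill wedges — a whole-image rotation by a non-right angle.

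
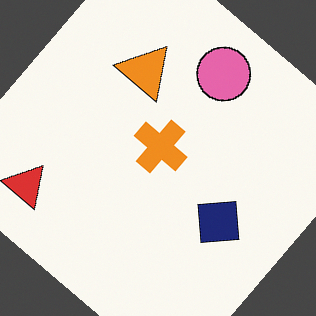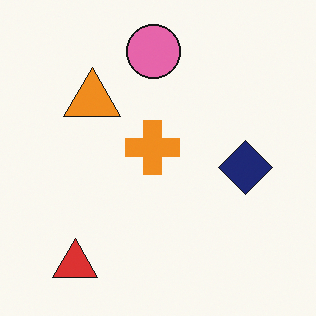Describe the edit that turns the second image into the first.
The image was rotated clockwise by a large amount — several tens of degrees.

Every shape is tilted by the same angle and the image corners show triangular fill wedges — a whole-image rotation by a non-right angle.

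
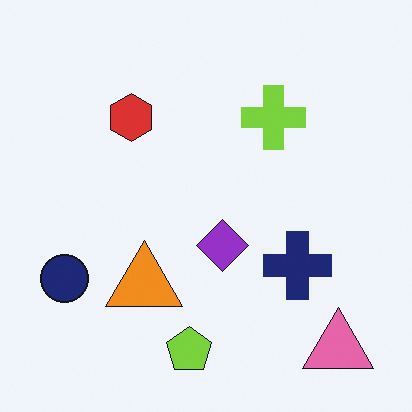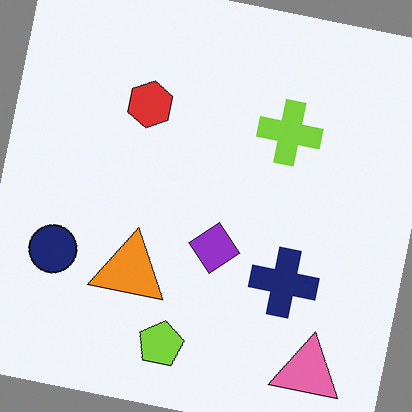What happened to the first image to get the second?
The transformation is: rotated clockwise by a slight angle.

Every shape is tilted by the same angle and the image corners show triangular fill wedges — a whole-image rotation by a non-right angle.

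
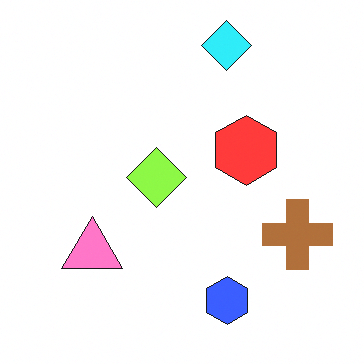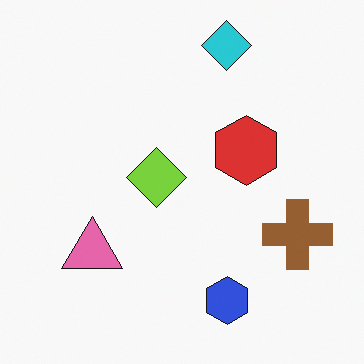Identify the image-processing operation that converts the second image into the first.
The transformation is: brightened a little.

Every pixel — background and shapes alike — is uniformly brightened.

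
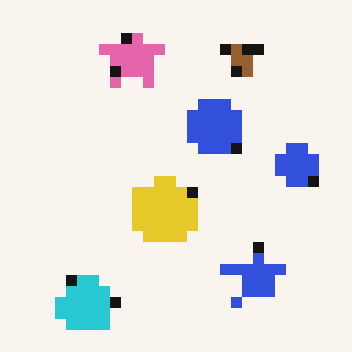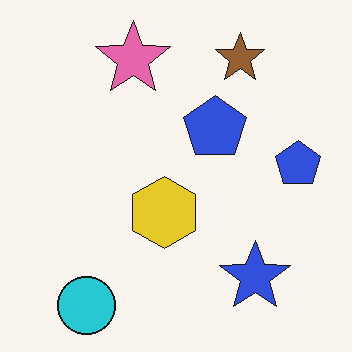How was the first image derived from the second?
The first image is the second heavily pixelated into large blocks.

Shapes are reduced to large square blocks; fine edges and outlines are lost — a downscale-then-upscale (mosaic) effect.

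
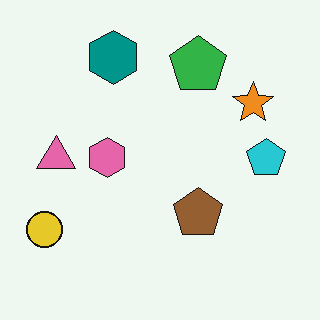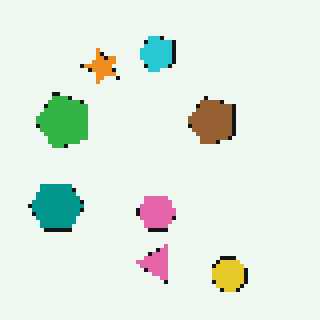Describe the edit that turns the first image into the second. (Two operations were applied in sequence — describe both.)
The transformation is: rotated 90° counter-clockwise, then lightly pixelated (a mild mosaic effect).

The yellow circle sits in the bottom-left of the first image and the bottom-right of the second — consistent with a whole-image 90° counter-clockwise rotation. Shapes are reduced to large square blocks; fine edges and outlines are lost — a downscale-then-upscale (mosaic) effect.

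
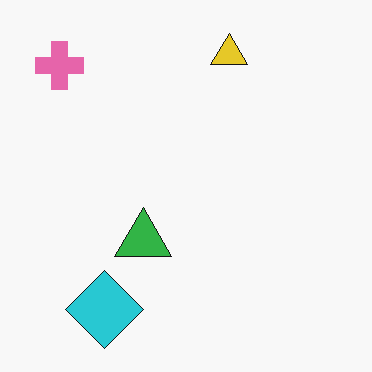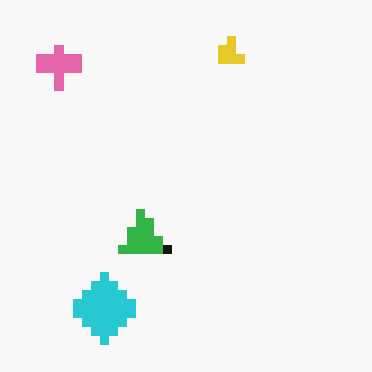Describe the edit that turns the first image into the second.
This is the original image coarsely pixelated.

Shapes are reduced to large square blocks; fine edges and outlines are lost — a downscale-then-upscale (mosaic) effect.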